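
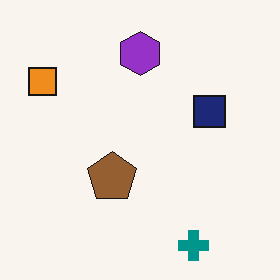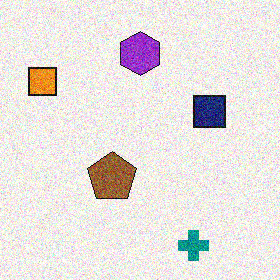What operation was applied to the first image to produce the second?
This is the original image degraded with heavy additive noise.

Random speckle covers the whole image, including the flat background.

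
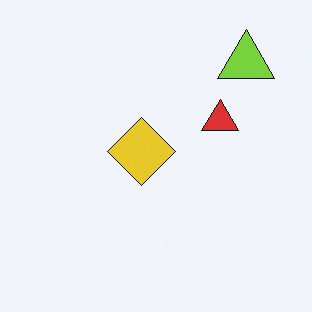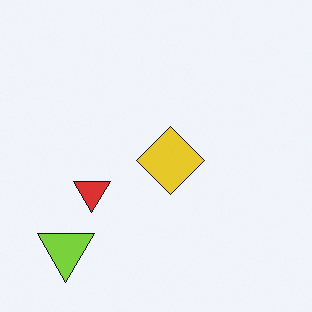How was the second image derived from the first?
The image was rotated 180°.

The lime triangle sits in the top-right of the first image and the bottom-left of the second — consistent with a whole-image 180° rotation.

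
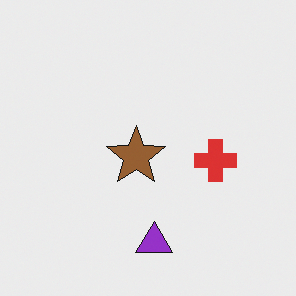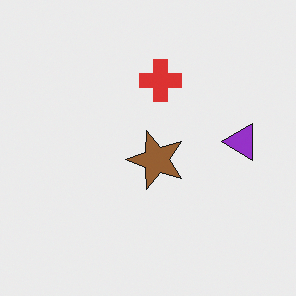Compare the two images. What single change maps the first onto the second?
Rotated 90° counter-clockwise.

The purple triangle sits in the bottom of the first image and the right of the second — consistent with a whole-image 90° counter-clockwise rotation.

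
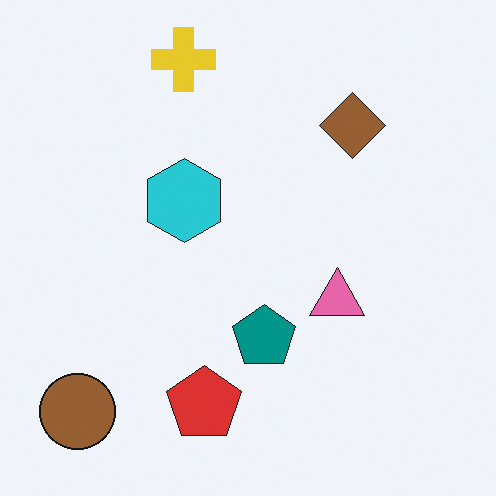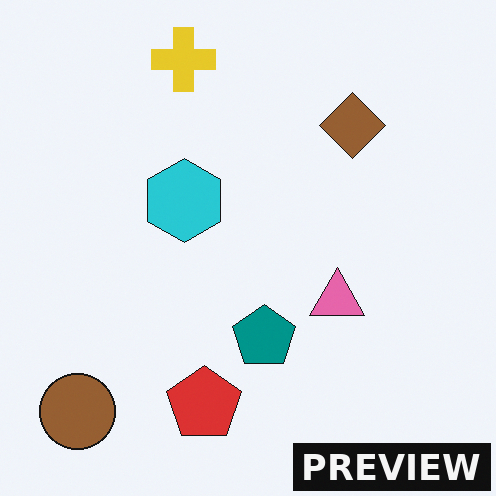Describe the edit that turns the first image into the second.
The image was watermarked with the text "PREVIEW" in the lower-right corner.

A dark label reading "PREVIEW" appears in the lower-right corner.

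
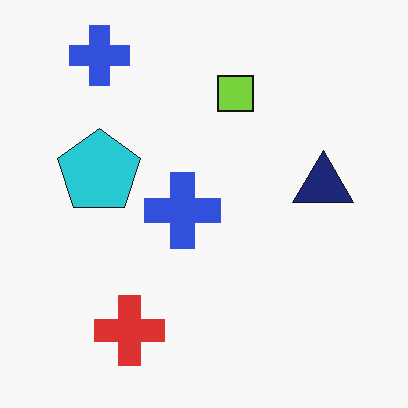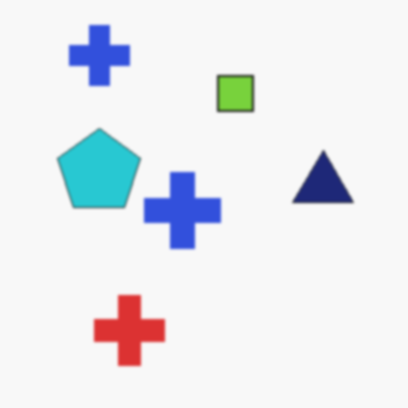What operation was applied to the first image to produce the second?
This is the original image given a subtle gaussian blur.

Shape edges and outlines are uniformly softened across the whole image.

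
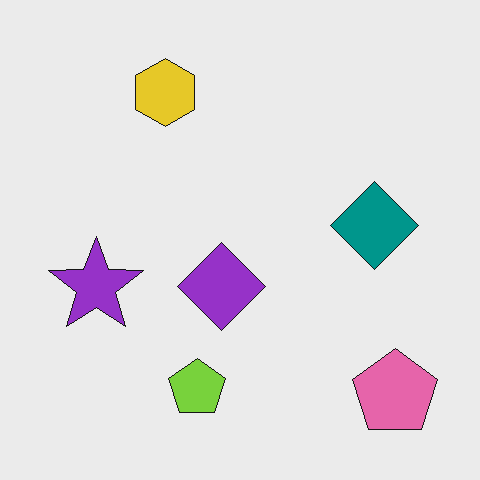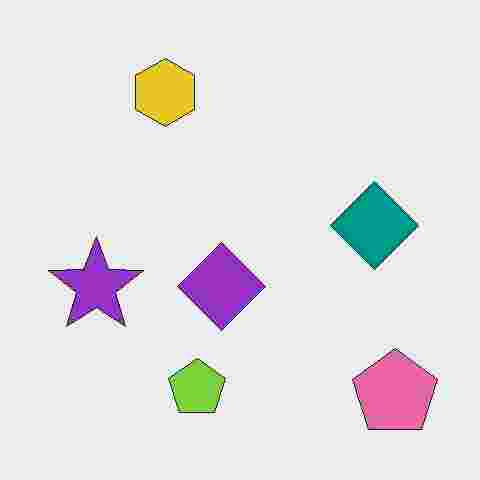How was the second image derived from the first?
The transformation is: heavily JPEG-compressed with obvious blocking artifacts.

Blocky 8×8 compression artifacts appear around shape edges and the flat background shows ringing — characteristic JPEG degradation.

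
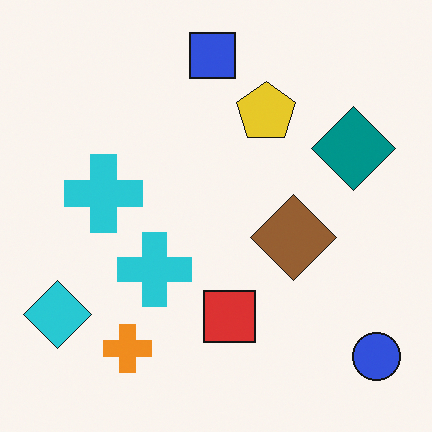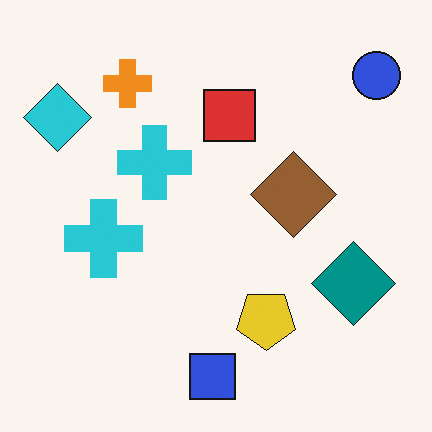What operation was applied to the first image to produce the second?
This is the original image flipped vertically (top ↔ bottom).

The blue square is in the top of the first image and the bottom of the second — shapes on opposite sides of the horizontal midline have swapped in a mirror flip.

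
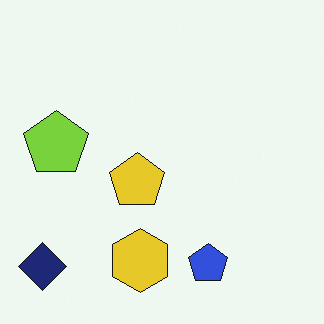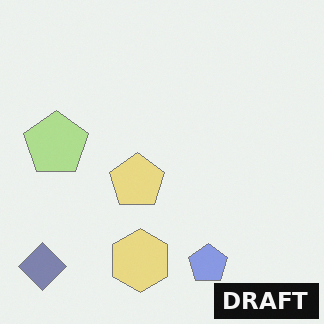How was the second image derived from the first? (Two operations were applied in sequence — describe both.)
It was given much lower contrast, then watermarked with the text "DRAFT" in the lower-right corner.

Tones are pushed toward mid-grey across the whole image — a global contrast change. A dark label reading "DRAFT" appears in the lower-right corner.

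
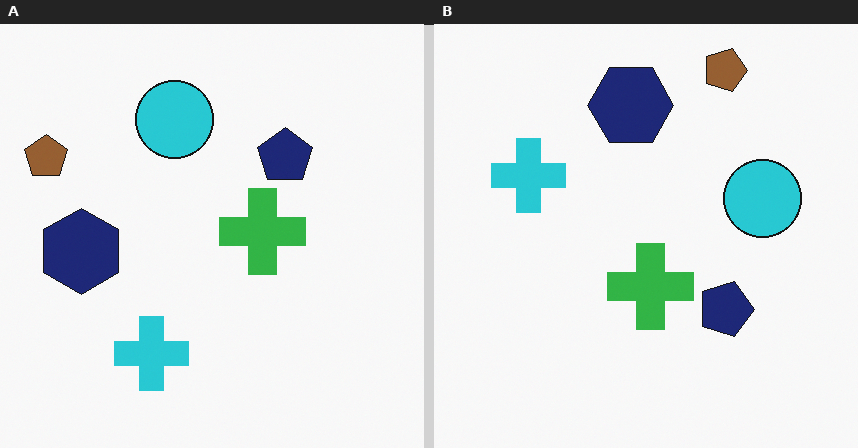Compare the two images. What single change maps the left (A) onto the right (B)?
Rotated 90° clockwise.

The brown pentagon sits in the top-left of the left (A) image and the top-right of the right (B) — consistent with a whole-image 90° clockwise rotation.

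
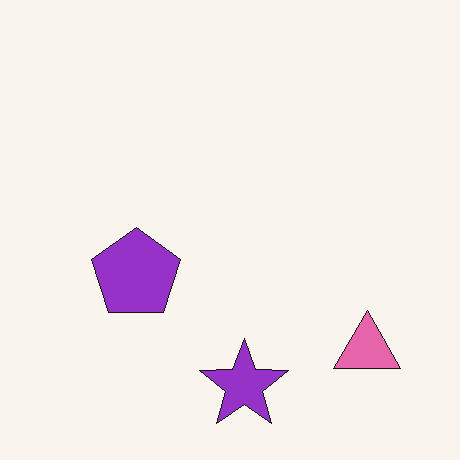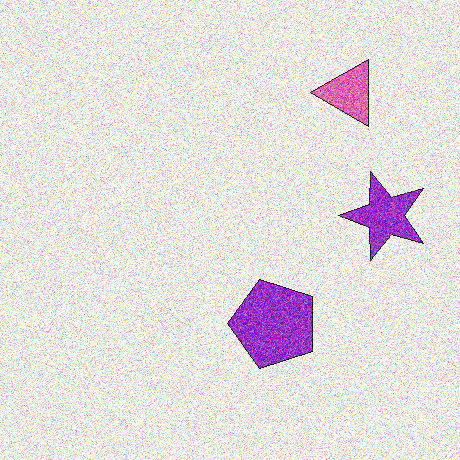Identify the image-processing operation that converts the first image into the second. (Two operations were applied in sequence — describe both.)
The image was rotated 90° counter-clockwise, then degraded with a thick layer of grain.

The pink triangle sits in the bottom-right of the first image and the top-right of the second — consistent with a whole-image 90° counter-clockwise rotation. Random speckle covers the whole image, including the flat background.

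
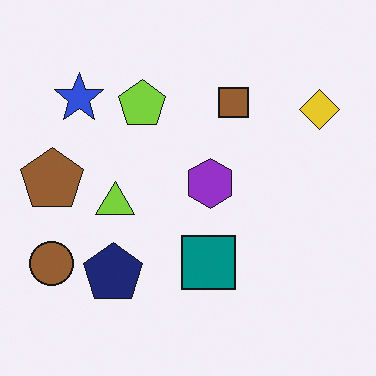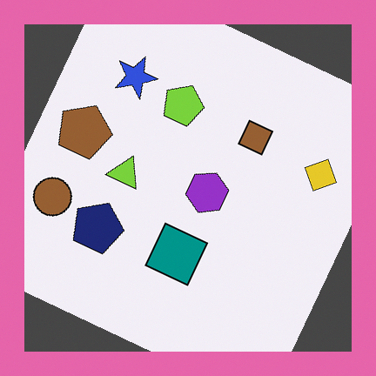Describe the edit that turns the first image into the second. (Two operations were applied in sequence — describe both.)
It was rotated clockwise by a clearly visible amount, then framed with a pink border.

Every shape is tilted by the same angle and the image corners show triangular fill wedges — a whole-image rotation by a non-right angle. A solid pink frame runs around the edge of the second image, with the content slightly shrunk inside it.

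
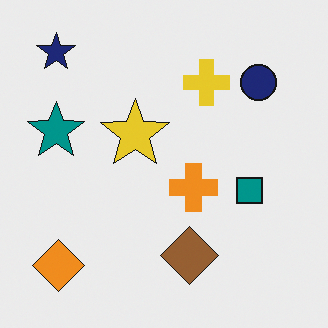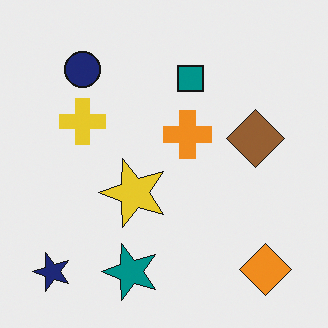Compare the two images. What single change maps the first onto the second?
The second image is the first rotated 90° counter-clockwise.

The navy star sits in the top-left of the first image and the bottom-left of the second — consistent with a whole-image 90° counter-clockwise rotation.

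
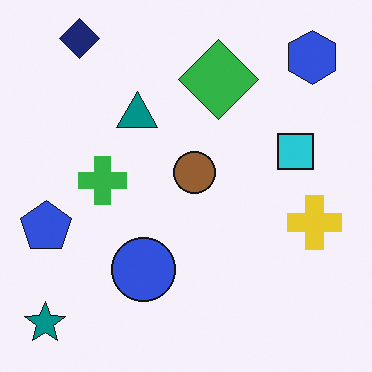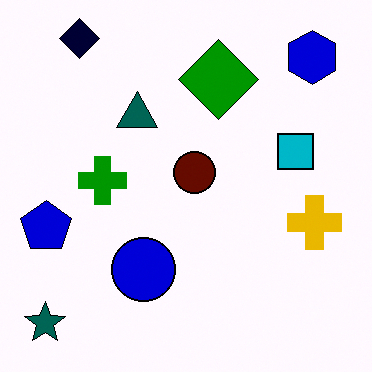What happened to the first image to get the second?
It was given much higher contrast.

Tones are pushed away from mid-grey across the whole image — a global contrast change.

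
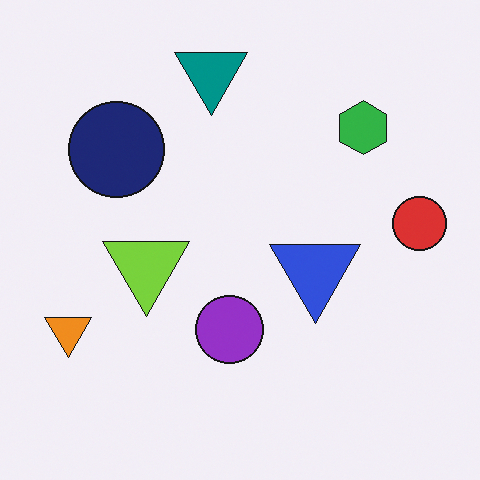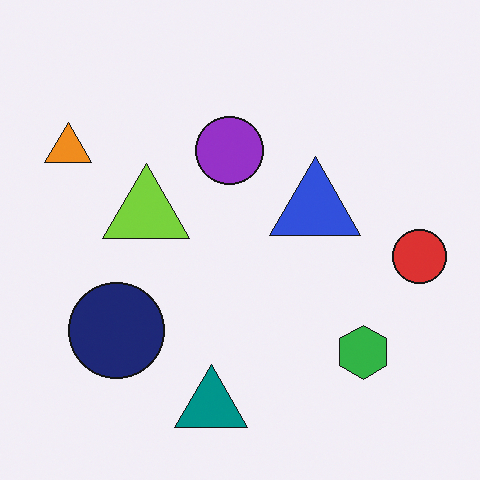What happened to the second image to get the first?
The image was flipped vertically (top ↔ bottom).

The teal triangle is in the bottom of the second image and the top of the first — shapes on opposite sides of the horizontal midline have swapped in a mirror flip.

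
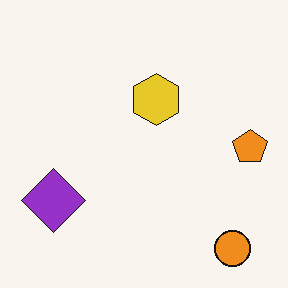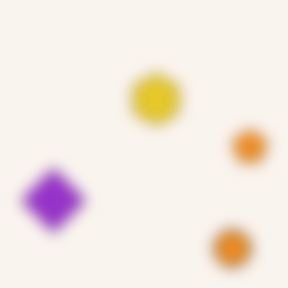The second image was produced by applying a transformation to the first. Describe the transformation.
The second image is the first heavily blurred.

Shape edges and outlines are uniformly softened across the whole image.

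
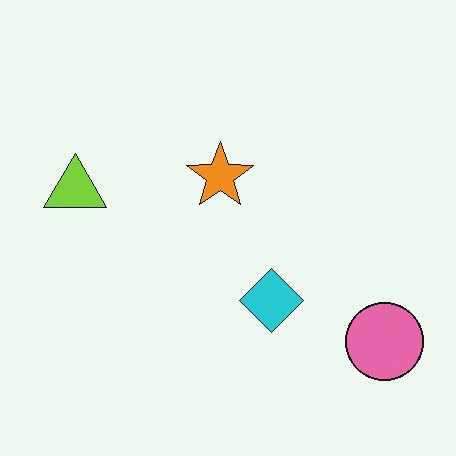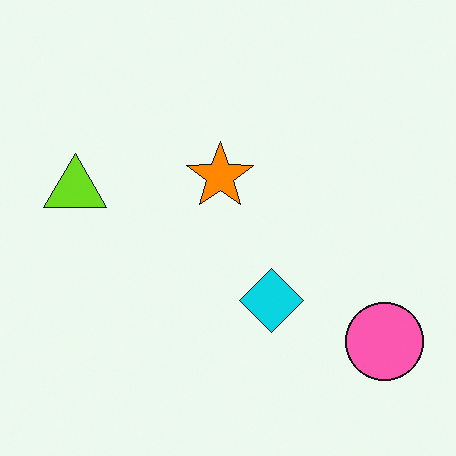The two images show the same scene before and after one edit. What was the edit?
This is the original image slightly oversaturated.

All colors are more vivid — a global saturation change.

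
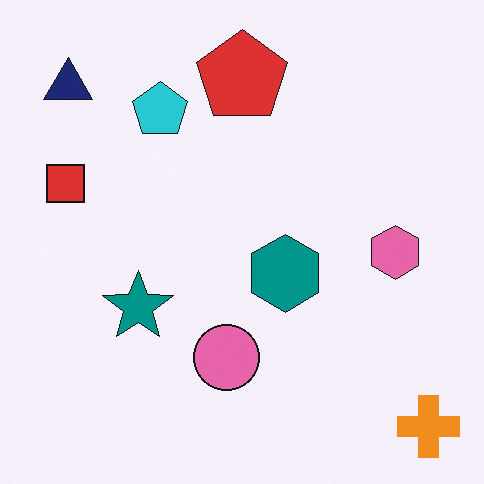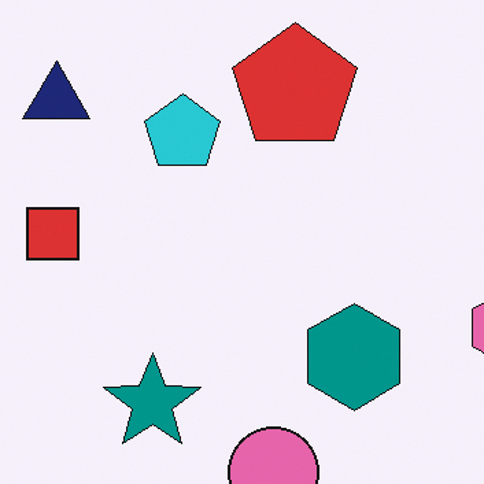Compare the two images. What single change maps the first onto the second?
The second image is the first cropped to a modestly smaller region and rescaled.

The visible shapes are larger and the field of view is narrower; shapes near the original edges may be partly or wholly outside the frame — a crop-and-rescale.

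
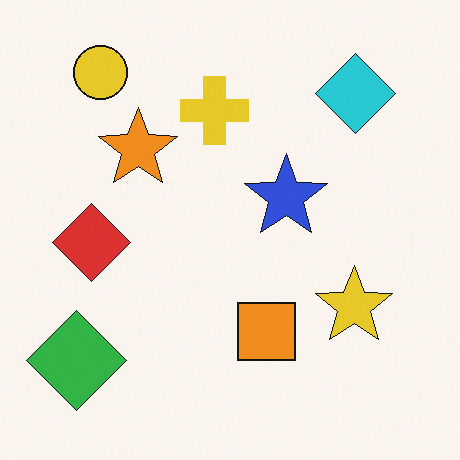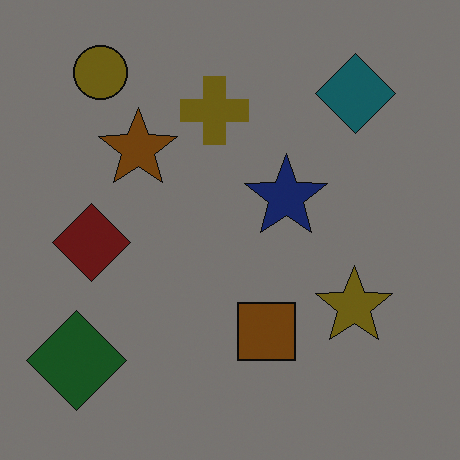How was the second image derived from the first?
The image was noticeably darkened.

Every pixel — background and shapes alike — is uniformly darkened.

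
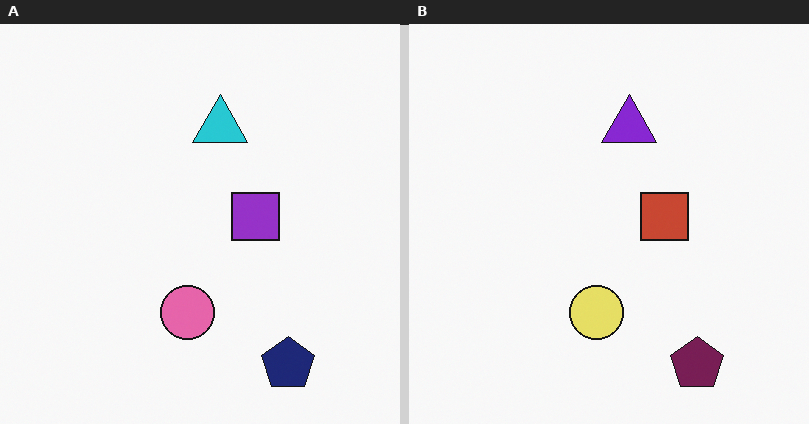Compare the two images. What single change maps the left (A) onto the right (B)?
It was hue-shifted noticeably.

Every shape's color has rotated by the same amount around the hue wheel — a uniform hue shift.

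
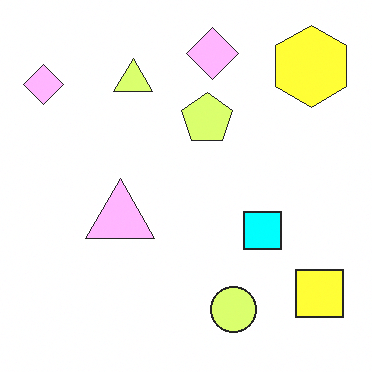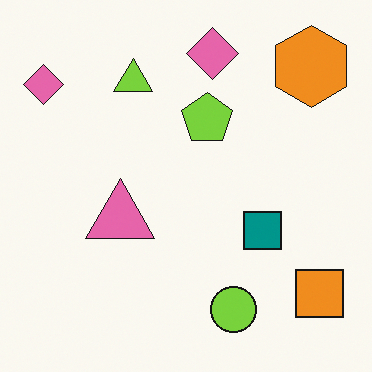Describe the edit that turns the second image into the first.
This is the original image substantially brightened.

Every pixel — background and shapes alike — is uniformly brightened.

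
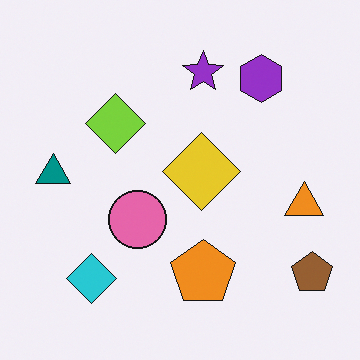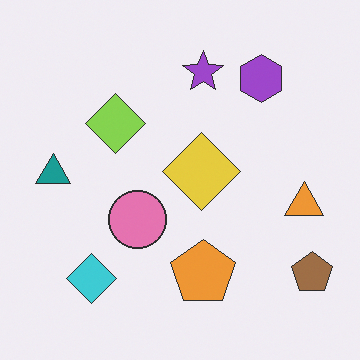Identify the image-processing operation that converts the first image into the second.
The image was given slightly reduced contrast.

Tones are pushed toward mid-grey across the whole image — a global contrast change.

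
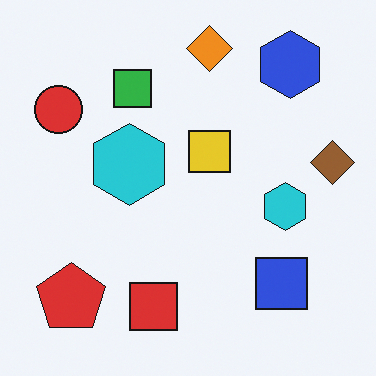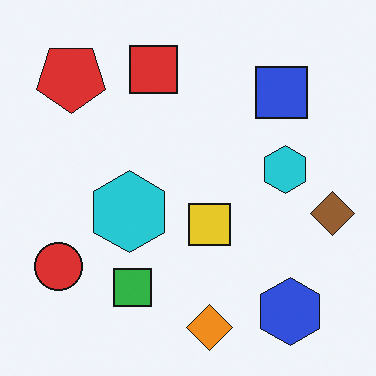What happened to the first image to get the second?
It was flipped vertically (top ↔ bottom).

The orange diamond is in the top of the first image and the bottom of the second — shapes on opposite sides of the horizontal midline have swapped in a mirror flip.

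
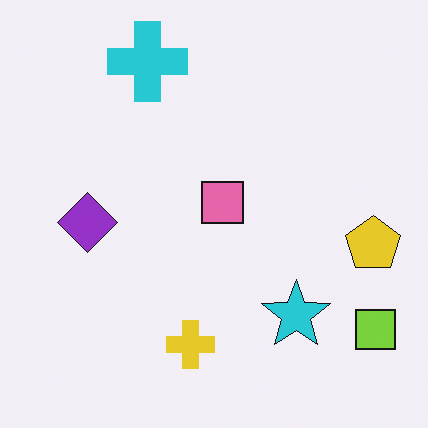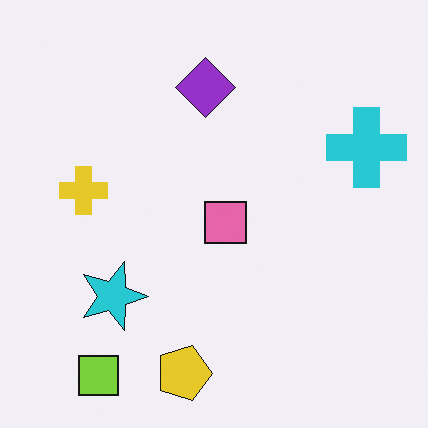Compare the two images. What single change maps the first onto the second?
The transformation is: rotated 90° clockwise.

The lime square sits in the bottom-right of the first image and the bottom-left of the second — consistent with a whole-image 90° clockwise rotation.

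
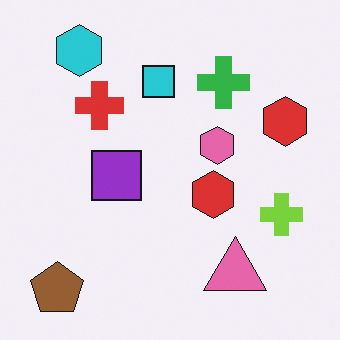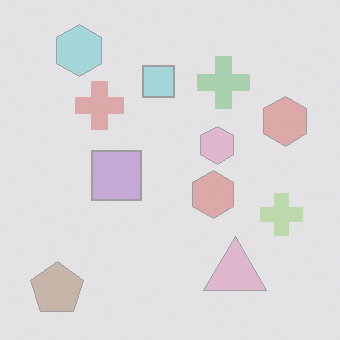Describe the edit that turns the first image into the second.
Washed out (contrast reduced).

Tones are pushed toward mid-grey across the whole image — a global contrast change.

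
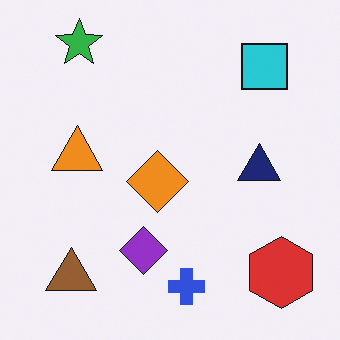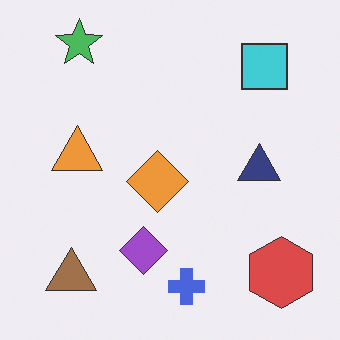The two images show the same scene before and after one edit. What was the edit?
This is the original image given slightly reduced contrast.

Tones are pushed toward mid-grey across the whole image — a global contrast change.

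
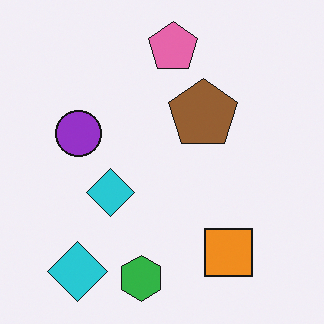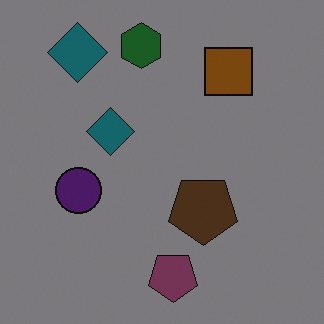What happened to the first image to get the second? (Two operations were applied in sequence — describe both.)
The transformation is: darkened a lot, then flipped vertically (top ↔ bottom).

Every pixel — background and shapes alike — is uniformly darkened. The green hexagon is in the bottom of the first image and the top of the second — shapes on opposite sides of the horizontal midline have swapped in a mirror flip.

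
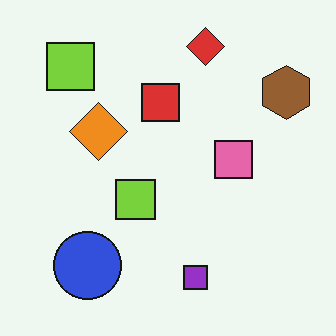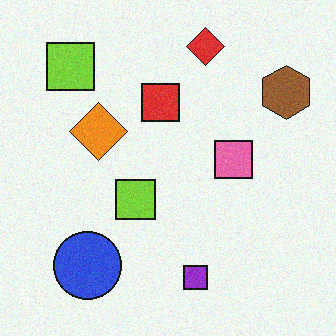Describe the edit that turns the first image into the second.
The second image is the first degraded with subtle gaussian noise.

Random speckle covers the whole image, including the flat background.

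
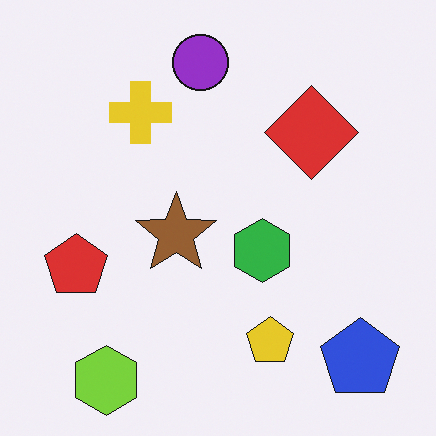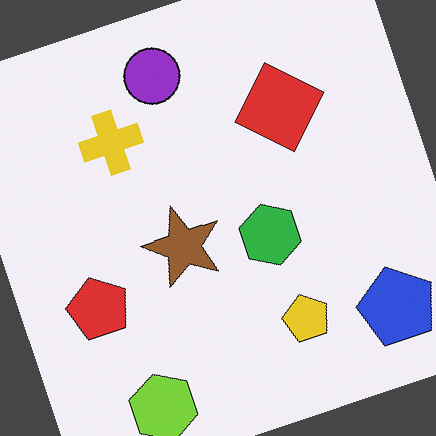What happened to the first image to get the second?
It was rotated counter-clockwise by a clearly visible amount.

Every shape is tilted by the same angle and the image corners show triangular fill wedges — a whole-image rotation by a non-right angle.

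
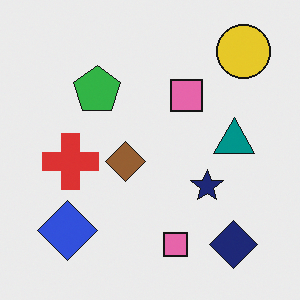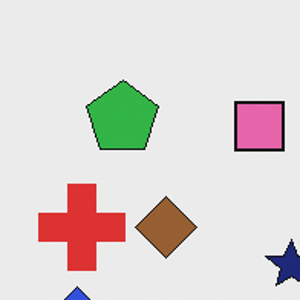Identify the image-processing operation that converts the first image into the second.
The second image is the first cropped slightly and scaled back up.

The visible shapes are larger and the field of view is narrower; shapes near the original edges may be partly or wholly outside the frame — a crop-and-rescale.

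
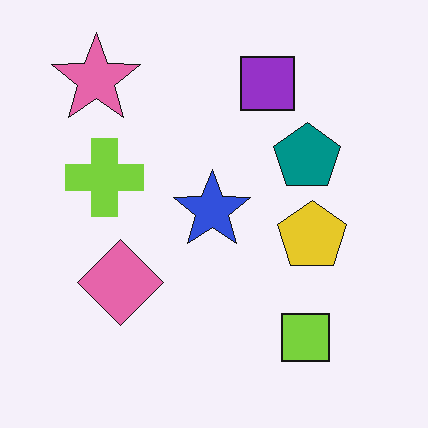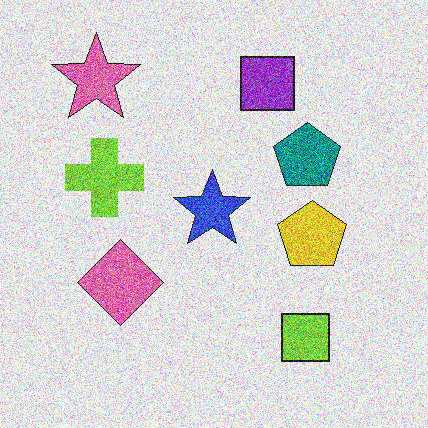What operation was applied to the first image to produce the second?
The image was degraded with heavy additive noise.

Random speckle covers the whole image, including the flat background.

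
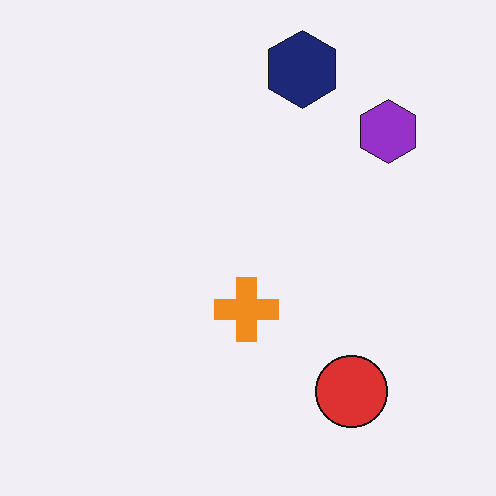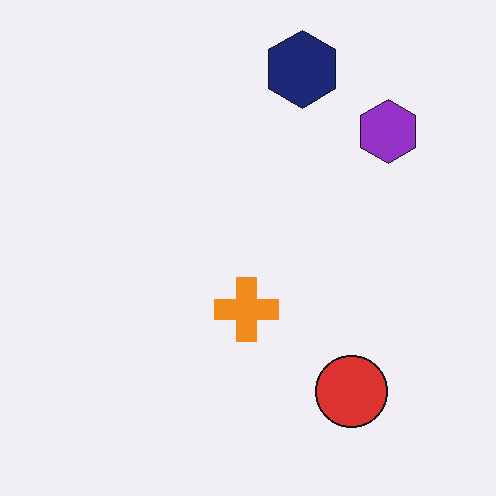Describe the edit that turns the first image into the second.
The image was JPEG-compressed with visible artifacts.

Blocky 8×8 compression artifacts appear around shape edges and the flat background shows ringing — characteristic JPEG degradation.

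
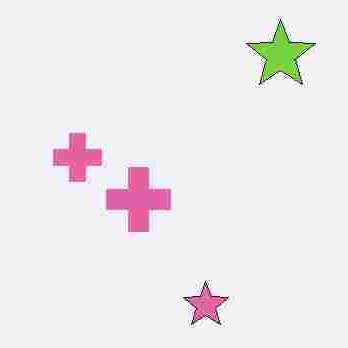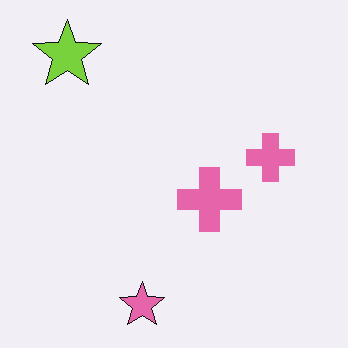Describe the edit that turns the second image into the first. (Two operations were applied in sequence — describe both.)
The image was degraded with heavy JPEG compression, then flipped horizontally (left ↔ right).

Blocky 8×8 compression artifacts appear around shape edges and the flat background shows ringing — characteristic JPEG degradation. The lime star is in the top-left of the second image and the top-right of the first — shapes on opposite sides of the vertical midline have swapped in a mirror flip.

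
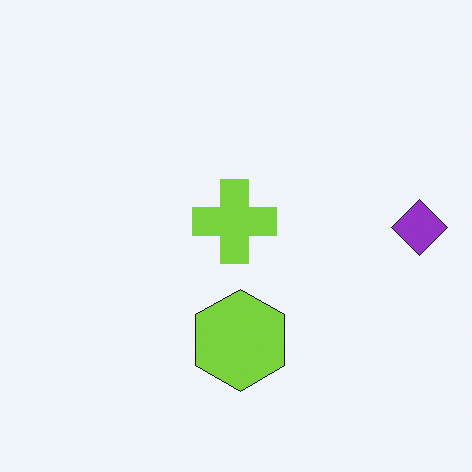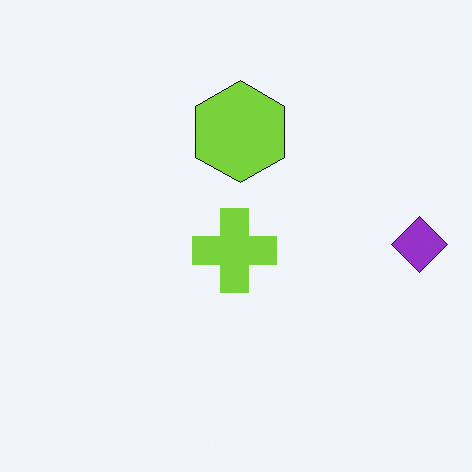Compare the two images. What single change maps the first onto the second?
This is the original image flipped vertically (top ↔ bottom).

The lime hexagon is in the bottom of the first image and the top of the second — shapes on opposite sides of the horizontal midline have swapped in a mirror flip.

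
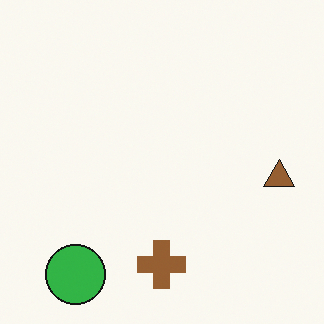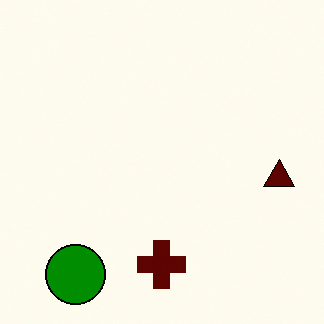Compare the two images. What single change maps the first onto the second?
Given much higher contrast.

Tones are pushed away from mid-grey across the whole image — a global contrast change.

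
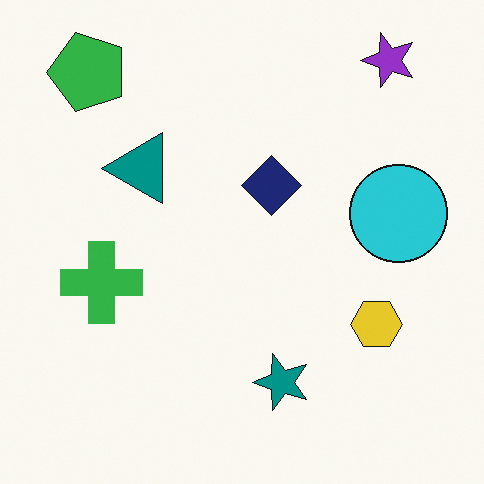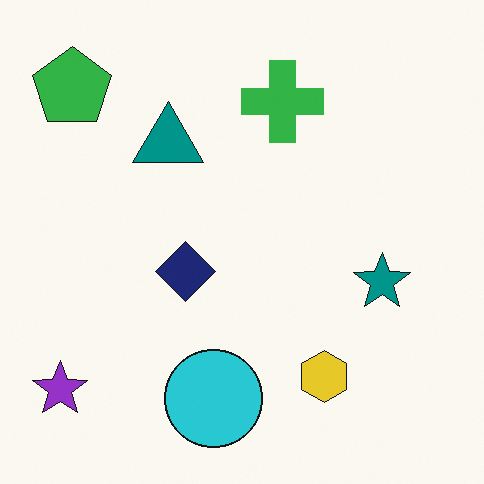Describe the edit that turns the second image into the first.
The first image is the second transposed (reflected across the top-left ↔ bottom-right diagonal).

Shapes have swapped their row and column positions — what was in the top-right is now in the bottom-left — a diagonal reflection.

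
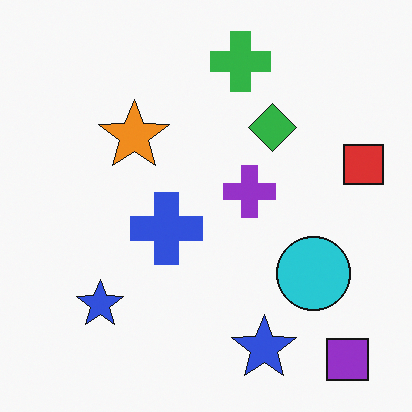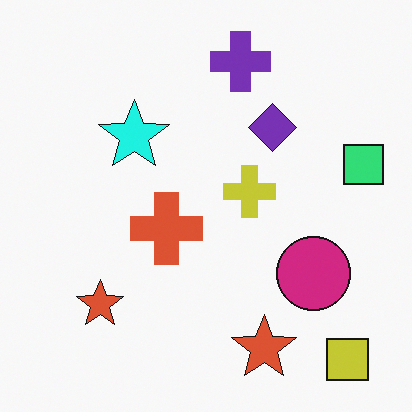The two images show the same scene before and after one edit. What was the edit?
The image was hue-shifted by a moderate amount.

Every shape's color has rotated by the same amount around the hue wheel — a uniform hue shift.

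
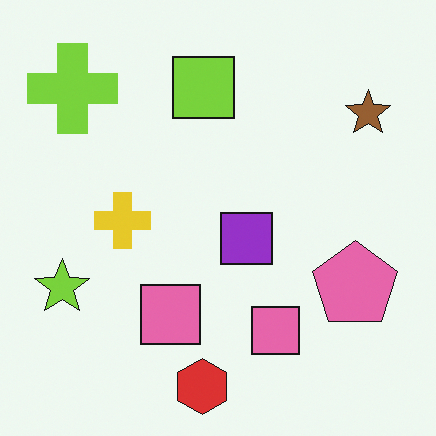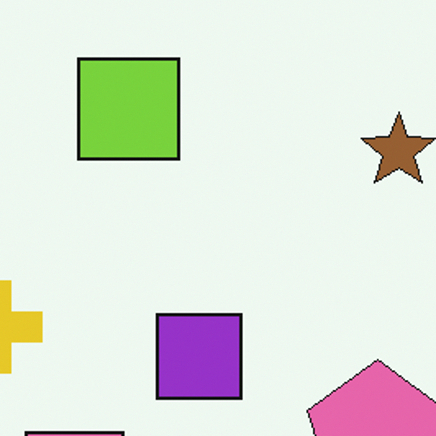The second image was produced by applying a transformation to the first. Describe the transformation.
Cropped to a noticeably smaller region and rescaled.

The visible shapes are larger and the field of view is narrower; shapes near the original edges may be partly or wholly outside the frame — a crop-and-rescale.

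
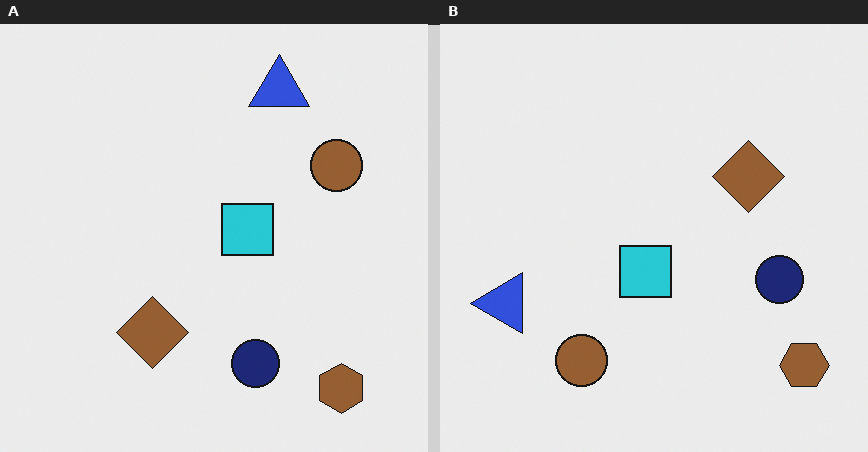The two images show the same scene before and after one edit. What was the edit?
The image was transposed (reflected across the top-left ↔ bottom-right diagonal).

Shapes have swapped their row and column positions — what was in the top-right is now in the bottom-left — a diagonal reflection.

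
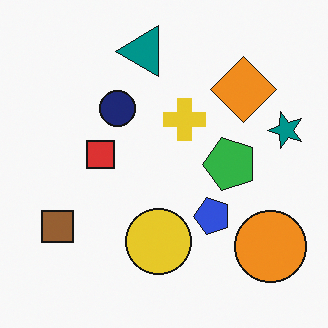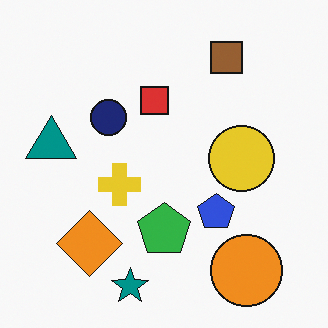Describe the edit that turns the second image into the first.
This is the original image transposed (reflected across the top-left ↔ bottom-right diagonal).

Shapes have swapped their row and column positions — what was in the top-right is now in the bottom-left — a diagonal reflection.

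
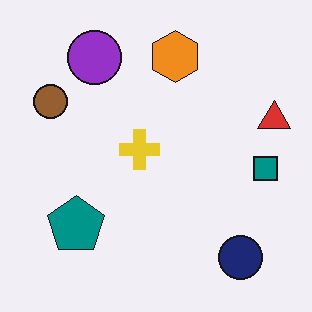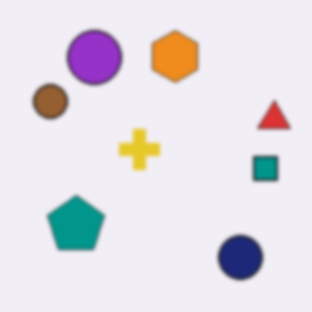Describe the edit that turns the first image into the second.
This is the original image slightly softened.

Shape edges and outlines are uniformly softened across the whole image.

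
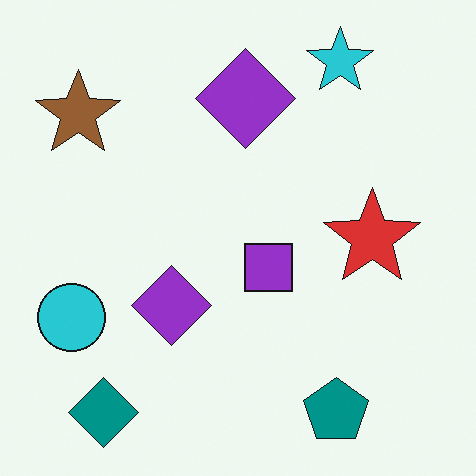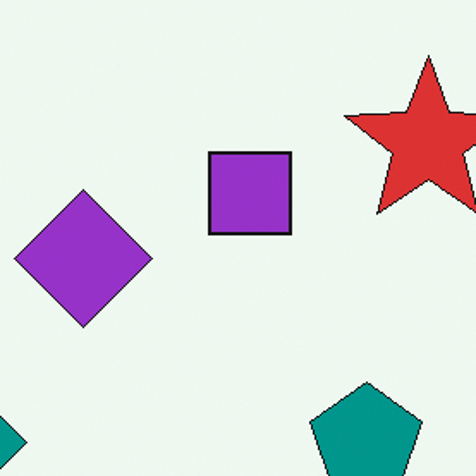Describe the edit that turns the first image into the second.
This is the original image cropped to a noticeably smaller region and rescaled.

The visible shapes are larger and the field of view is narrower; shapes near the original edges may be partly or wholly outside the frame — a crop-and-rescale.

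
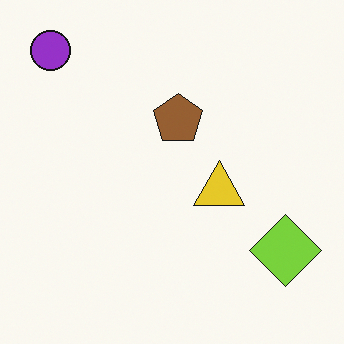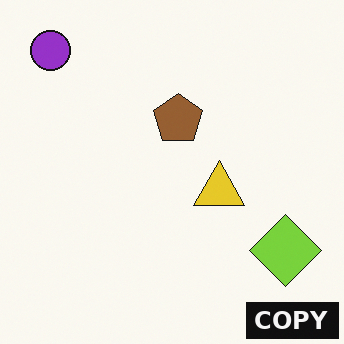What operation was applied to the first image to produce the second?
This is the original image watermarked with the text "COPY" in the lower-right corner.

A dark label reading "COPY" appears in the lower-right corner.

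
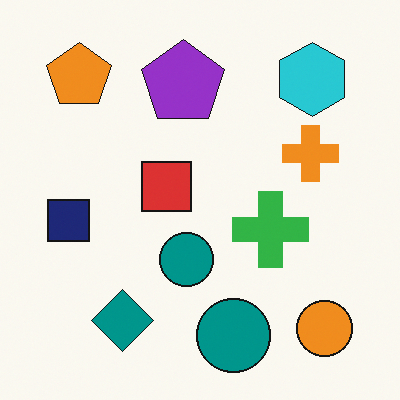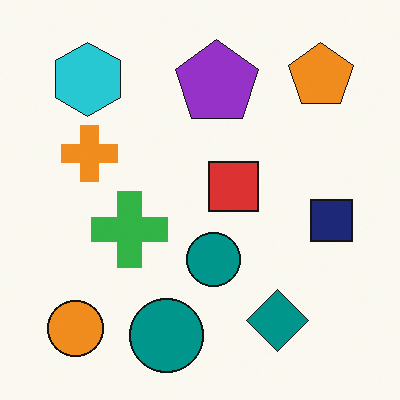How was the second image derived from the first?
It was flipped horizontally (left ↔ right).

The navy square is in the left of the first image and the right of the second — shapes on opposite sides of the vertical midline have swapped in a mirror flip.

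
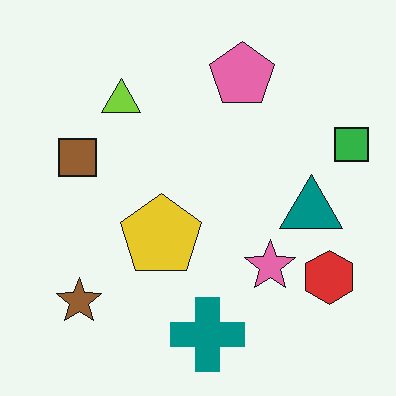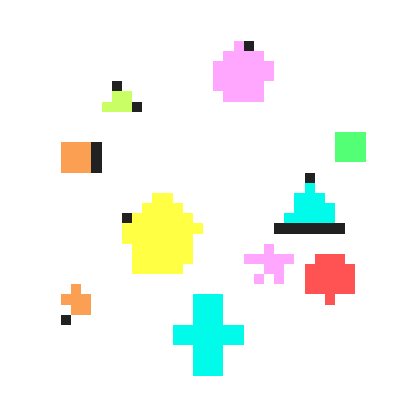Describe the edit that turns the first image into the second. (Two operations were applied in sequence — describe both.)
The image was noticeably brightened, then coarsely pixelated.

Every pixel — background and shapes alike — is uniformly brightened. Shapes are reduced to large square blocks; fine edges and outlines are lost — a downscale-then-upscale (mosaic) effect.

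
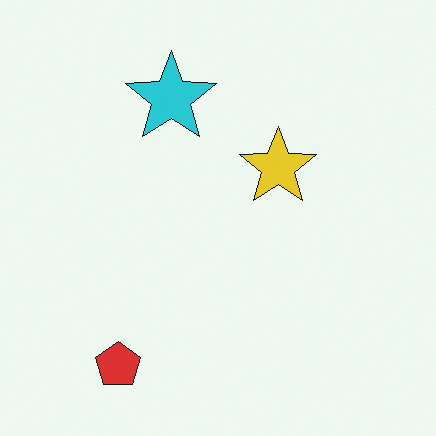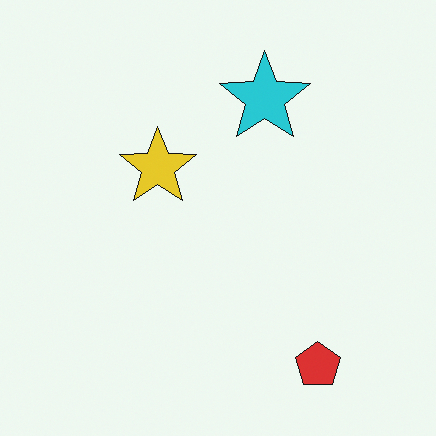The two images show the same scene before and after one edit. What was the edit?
The transformation is: flipped horizontally (left ↔ right).

The red pentagon is in the bottom-left of the first image and the bottom-right of the second — shapes on opposite sides of the vertical midline have swapped in a mirror flip.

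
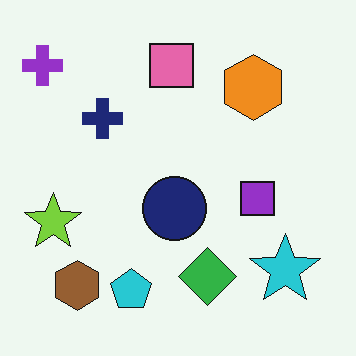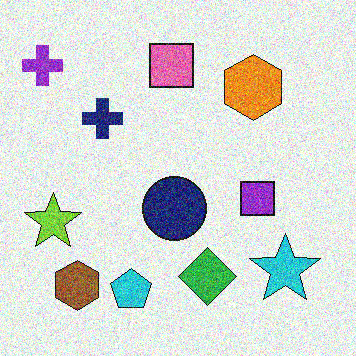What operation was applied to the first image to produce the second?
This is the original image degraded with heavy additive noise.

Random speckle covers the whole image, including the flat background.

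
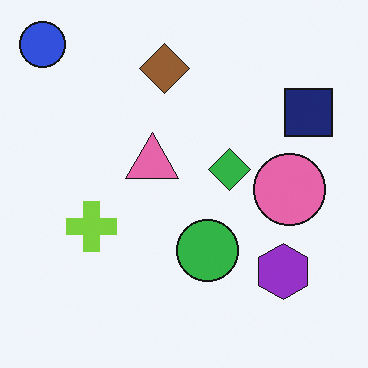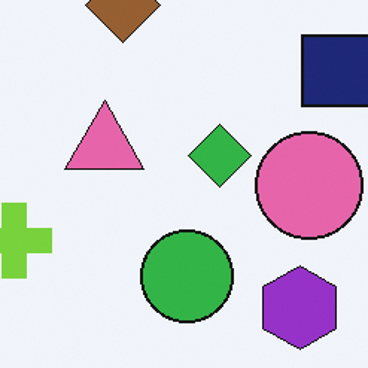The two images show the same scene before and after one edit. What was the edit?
The second image is the first cropped to a modestly smaller region and rescaled.

The visible shapes are larger and the field of view is narrower; shapes near the original edges may be partly or wholly outside the frame — a crop-and-rescale.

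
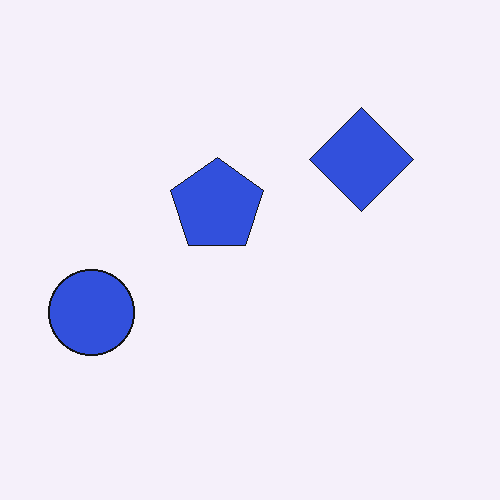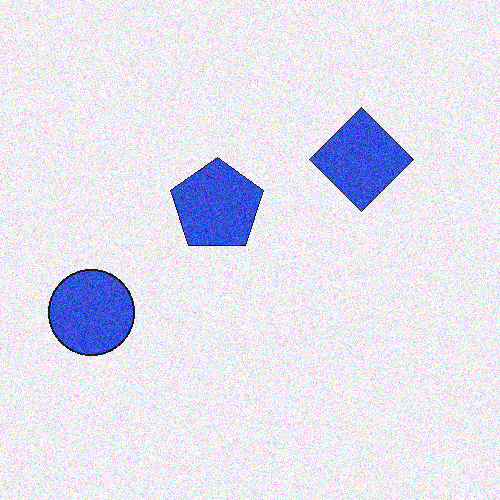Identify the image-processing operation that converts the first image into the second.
The transformation is: degraded with moderate additive noise.

Random speckle covers the whole image, including the flat background.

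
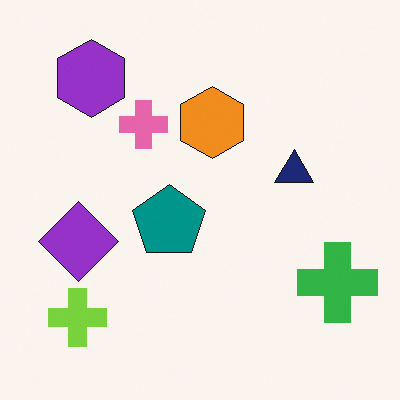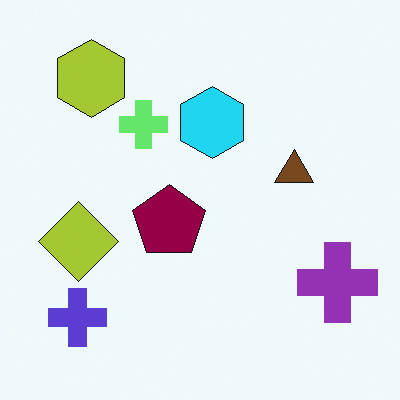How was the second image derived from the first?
The transformation is: hue-shifted by a large amount.

Every shape's color has rotated by the same amount around the hue wheel — a uniform hue shift.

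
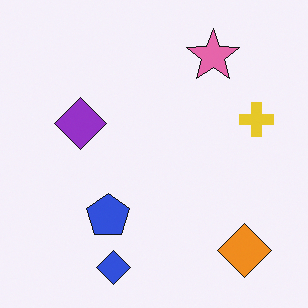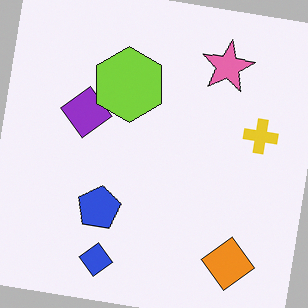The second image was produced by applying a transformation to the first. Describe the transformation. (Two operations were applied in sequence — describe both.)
Rotated clockwise by a small amount, then overlaid with an additional lime hexagon.

Every shape is tilted by the same angle and the image corners show triangular fill wedges — a whole-image rotation by a non-right angle. A lime hexagon appears in the second image that is absent from the first.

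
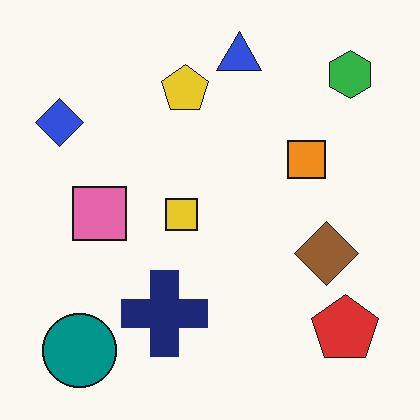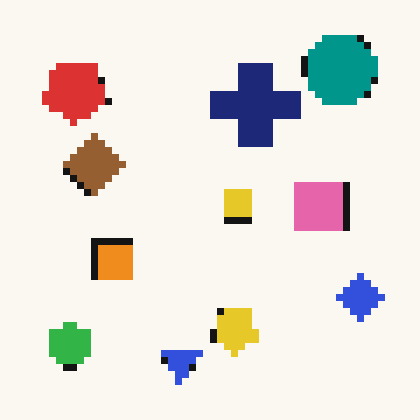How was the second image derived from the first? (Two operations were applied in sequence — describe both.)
This is the original image rotated 180°, then moderately pixelated.

The green hexagon sits in the top-right of the first image and the bottom-left of the second — consistent with a whole-image 180° rotation. Shapes are reduced to large square blocks; fine edges and outlines are lost — a downscale-then-upscale (mosaic) effect.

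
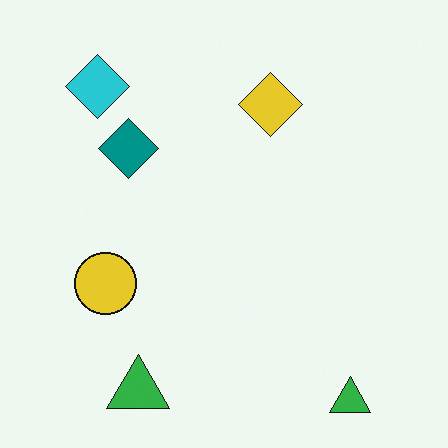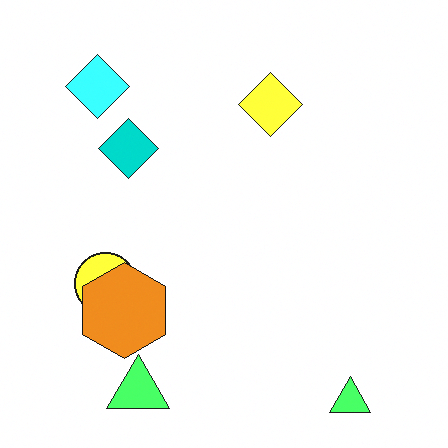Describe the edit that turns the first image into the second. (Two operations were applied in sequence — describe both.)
The second image is the first noticeably brightened, then overlaid with an additional orange hexagon.

Every pixel — background and shapes alike — is uniformly brightened. An orange hexagon appears in the second image that is absent from the first.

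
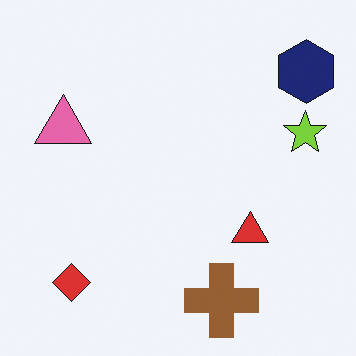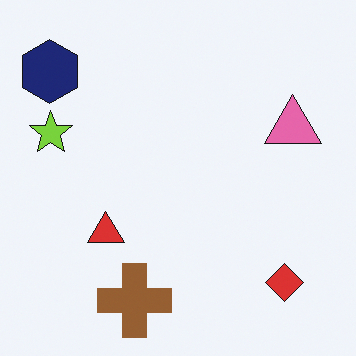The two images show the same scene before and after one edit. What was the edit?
The second image is the first flipped horizontally (left ↔ right).

The navy hexagon is in the top-right of the first image and the top-left of the second — shapes on opposite sides of the vertical midline have swapped in a mirror flip.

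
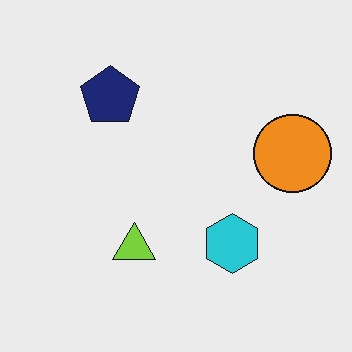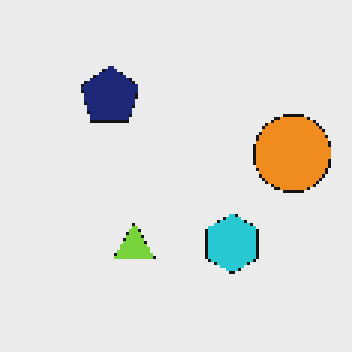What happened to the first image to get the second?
The transformation is: mildly pixelated.

Shapes are reduced to large square blocks; fine edges and outlines are lost — a downscale-then-upscale (mosaic) effect.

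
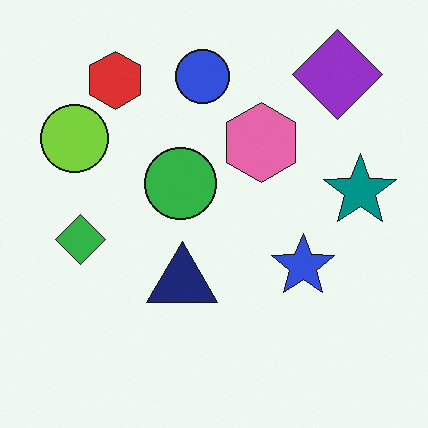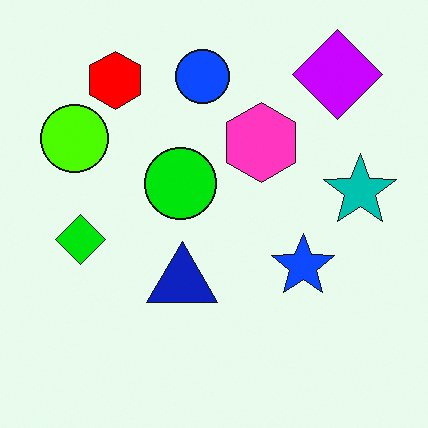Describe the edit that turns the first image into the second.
Heavily oversaturated.

All colors are more vivid — a global saturation change.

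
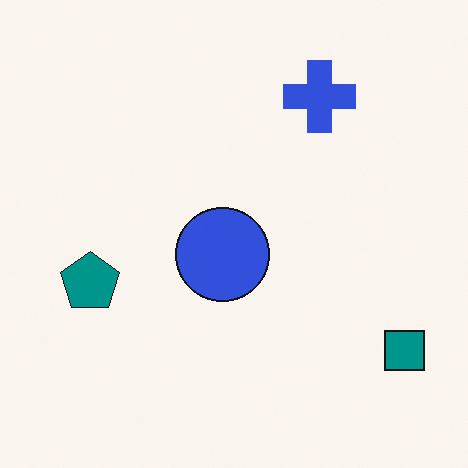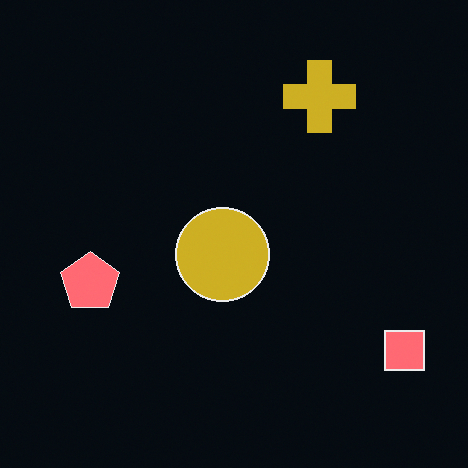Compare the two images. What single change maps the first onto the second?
This is the original image color-inverted (negative).

The light background has become dark and every shape's color is its complement — a photographic negative.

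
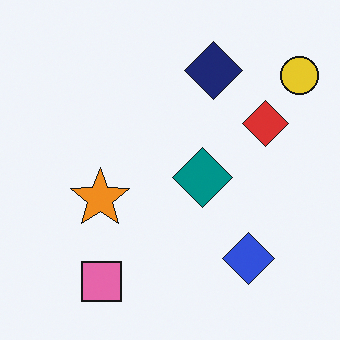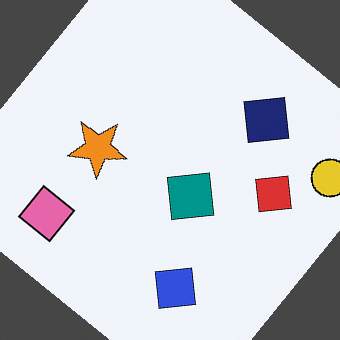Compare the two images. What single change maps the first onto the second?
The image was rotated clockwise by a large amount — several tens of degrees.

Every shape is tilted by the same angle and the image corners show triangular fill wedges — a whole-image rotation by a non-right angle.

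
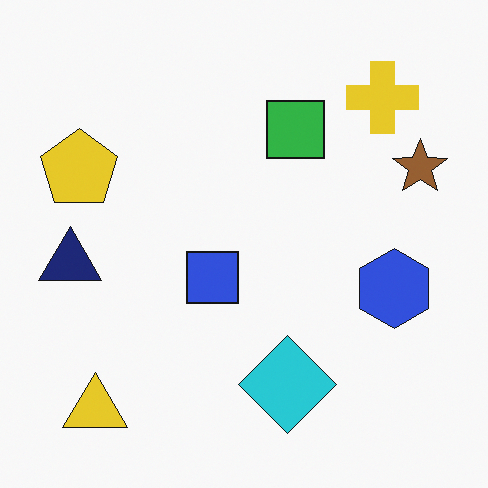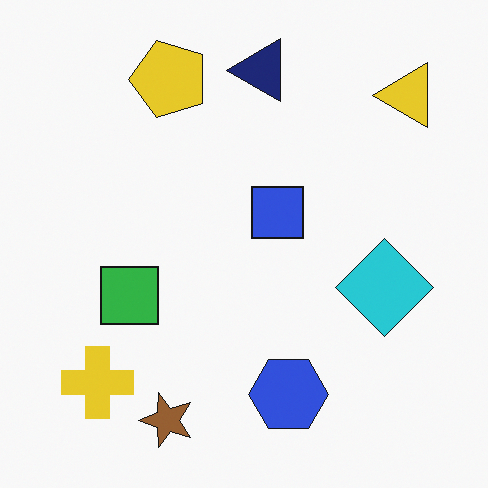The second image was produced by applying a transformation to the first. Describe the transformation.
It was transposed (reflected across the top-left ↔ bottom-right diagonal).

Shapes have swapped their row and column positions — what was in the top-right is now in the bottom-left — a diagonal reflection.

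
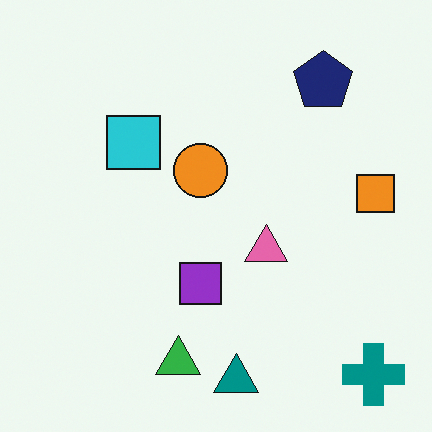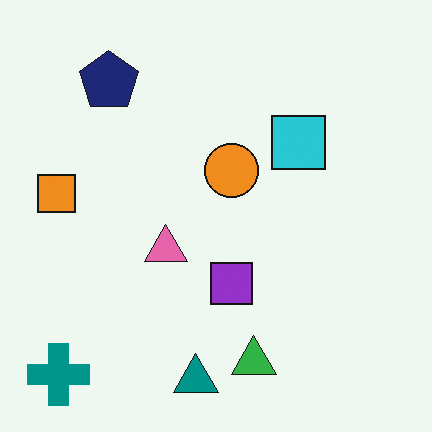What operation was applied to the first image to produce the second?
The transformation is: flipped horizontally (left ↔ right).

The orange square is in the right of the first image and the left of the second — shapes on opposite sides of the vertical midline have swapped in a mirror flip.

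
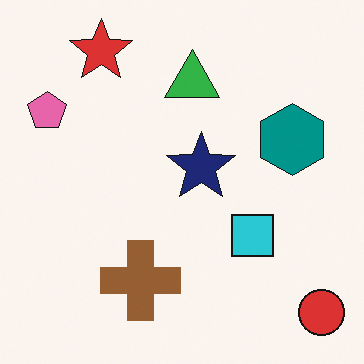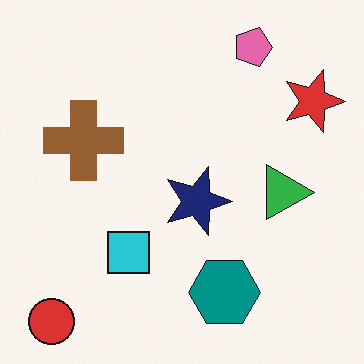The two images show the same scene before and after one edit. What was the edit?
It was rotated 90° clockwise.

The red circle sits in the bottom-right of the first image and the bottom-left of the second — consistent with a whole-image 90° clockwise rotation.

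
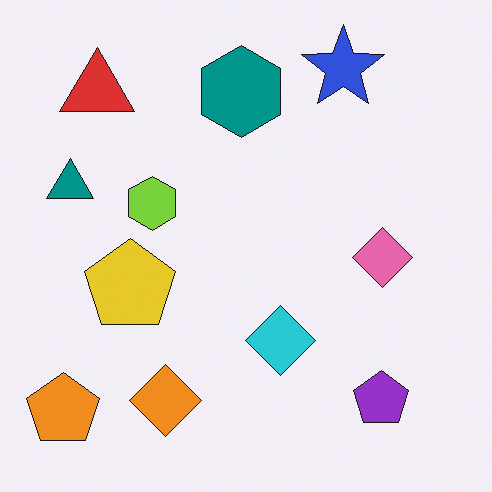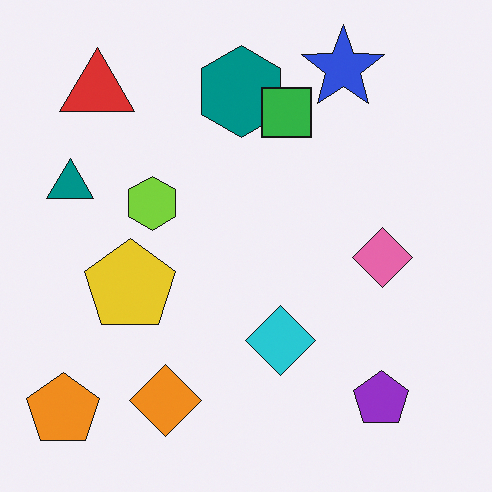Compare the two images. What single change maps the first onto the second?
Overlaid with an additional green square.

A green square appears in the second image that is absent from the first.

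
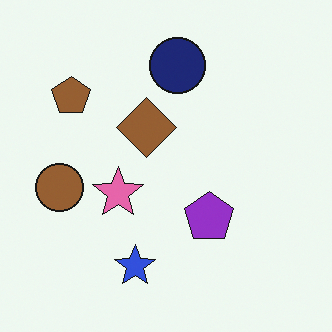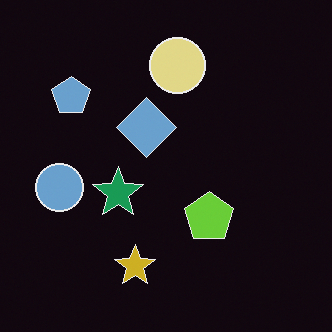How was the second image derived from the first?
The image was color-inverted (negative).

The light background has become dark and every shape's color is its complement — a photographic negative.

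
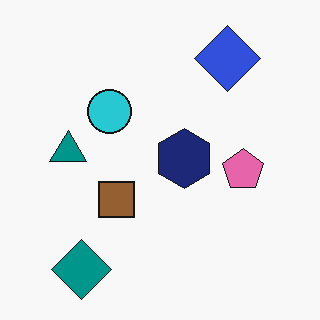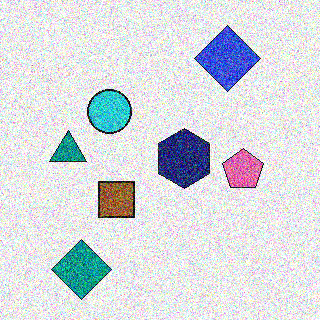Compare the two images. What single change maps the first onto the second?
It was degraded with strong gaussian noise.

Random speckle covers the whole image, including the flat background.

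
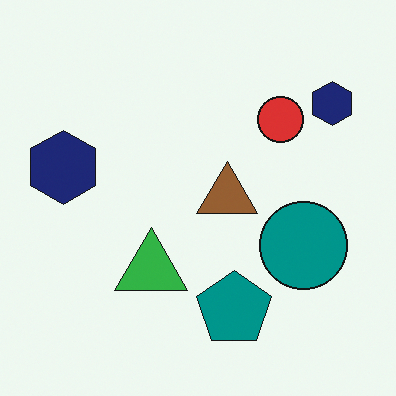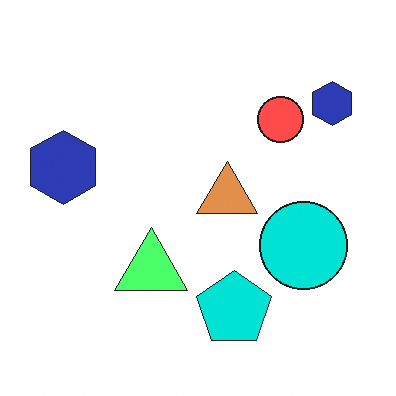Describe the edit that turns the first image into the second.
The second image is the first noticeably brightened.

Every pixel — background and shapes alike — is uniformly brightened.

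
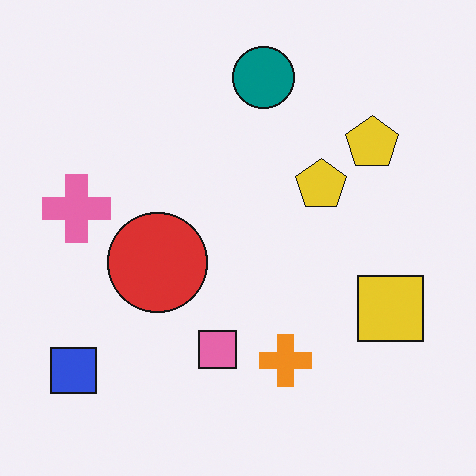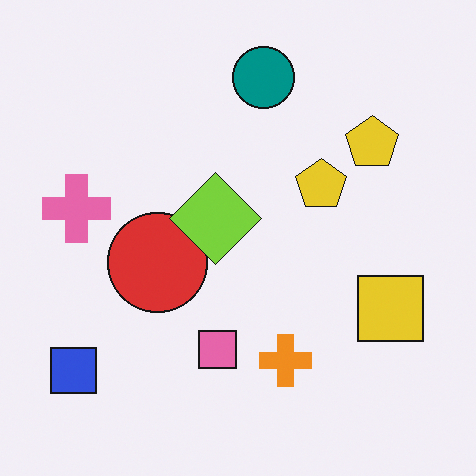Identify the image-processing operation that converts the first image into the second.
The image was overlaid with an additional lime diamond.

A lime diamond appears in the second image that is absent from the first.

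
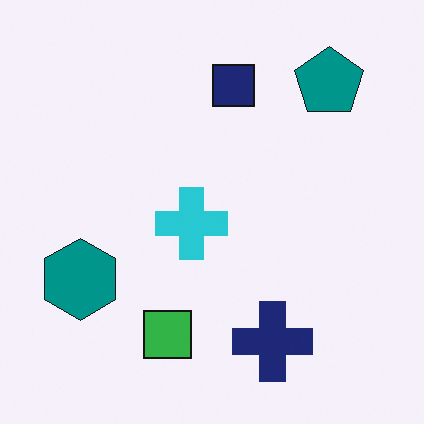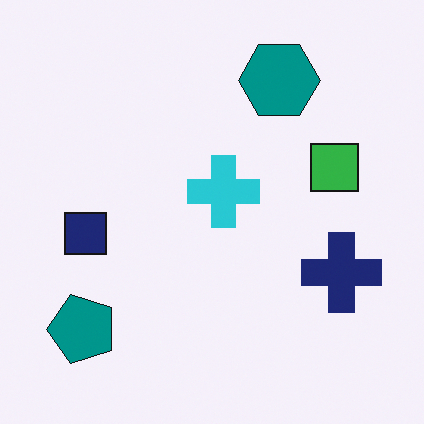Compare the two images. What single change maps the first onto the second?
The image was transposed (reflected across the top-left ↔ bottom-right diagonal).

Shapes have swapped their row and column positions — what was in the top-right is now in the bottom-left — a diagonal reflection.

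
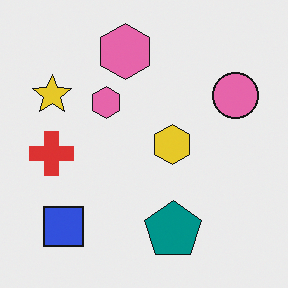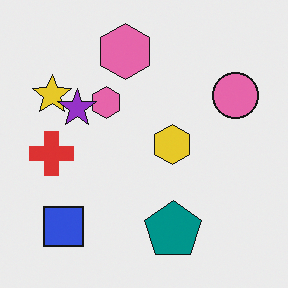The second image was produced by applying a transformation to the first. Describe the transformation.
This is the original image overlaid with an additional purple star.

A purple star appears in the second image that is absent from the first.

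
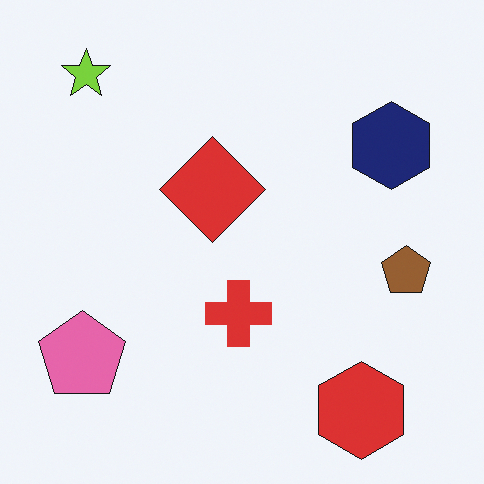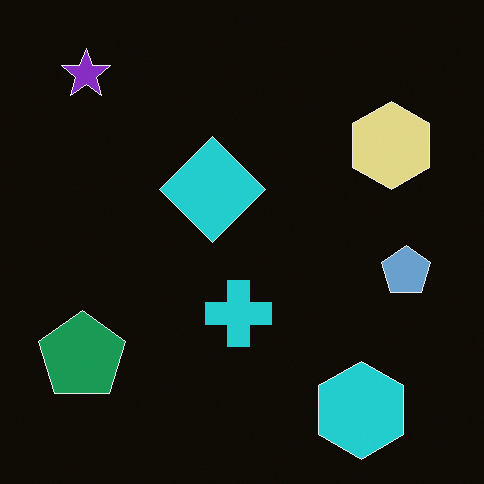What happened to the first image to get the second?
Color-inverted (negative).

The light background has become dark and every shape's color is its complement — a photographic negative.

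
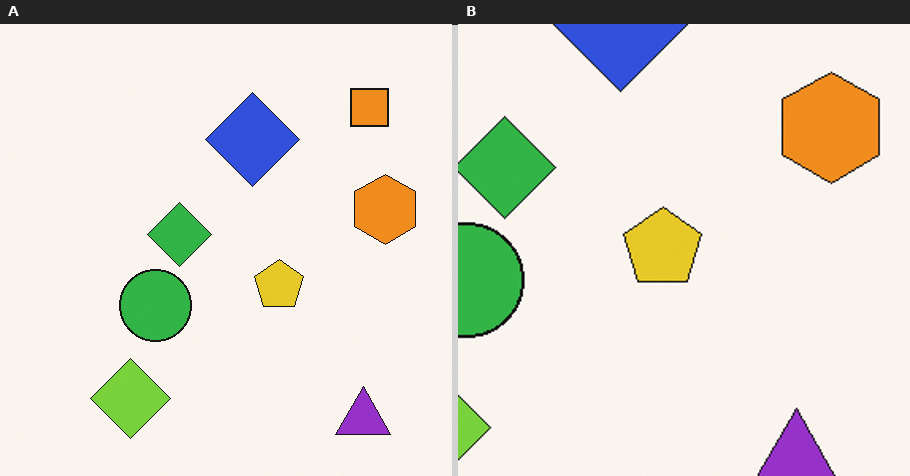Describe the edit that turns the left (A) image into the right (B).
This is the original image cropped slightly and scaled back up.

The visible shapes are larger and the field of view is narrower; shapes near the original edges may be partly or wholly outside the frame — a crop-and-rescale.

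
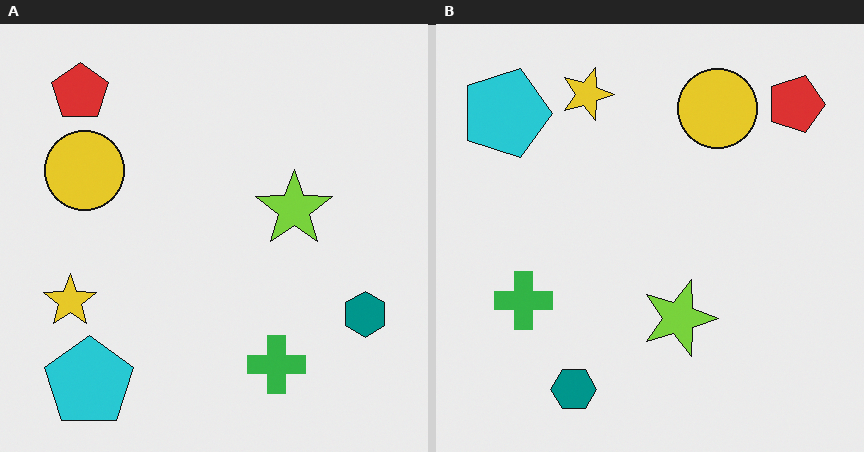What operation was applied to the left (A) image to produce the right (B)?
The transformation is: rotated 90° clockwise.

The red pentagon sits in the top-left of the left (A) image and the top-right of the right (B) — consistent with a whole-image 90° clockwise rotation.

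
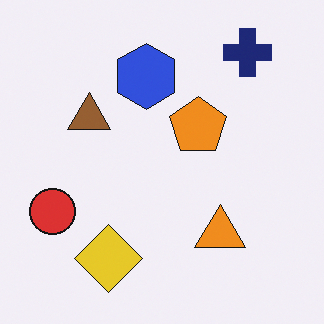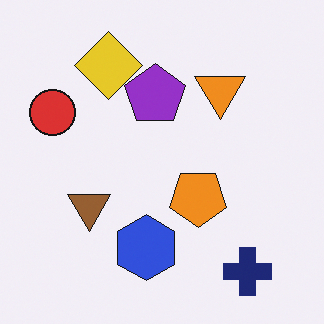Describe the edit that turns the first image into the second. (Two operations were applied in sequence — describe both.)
The image was flipped vertically (top ↔ bottom), then overlaid with an additional purple pentagon.

The navy cross is in the top-right of the first image and the bottom-right of the second — shapes on opposite sides of the horizontal midline have swapped in a mirror flip. A purple pentagon appears in the second image that is absent from the first.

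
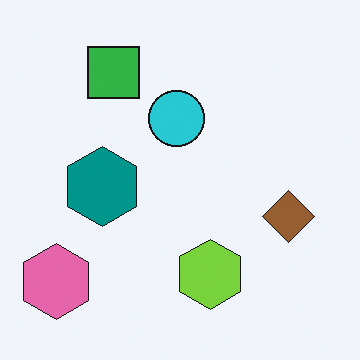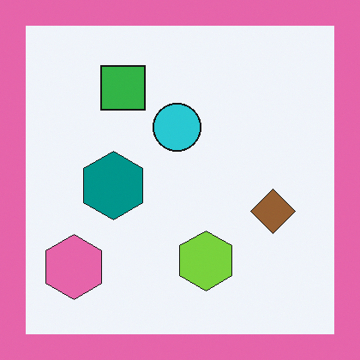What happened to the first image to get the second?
The transformation is: framed with a pink border.

A solid pink frame runs around the edge of the second image, with the content slightly shrunk inside it.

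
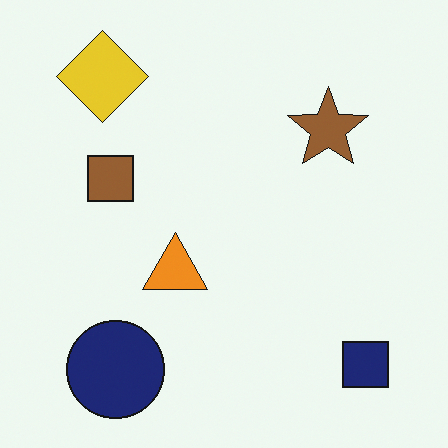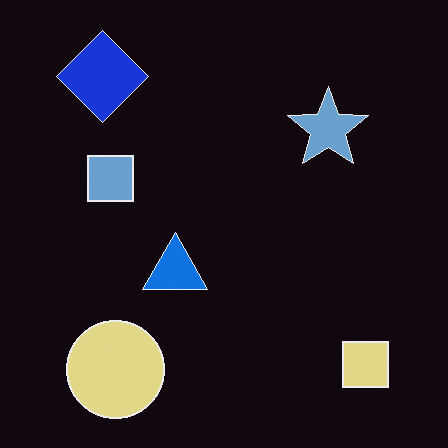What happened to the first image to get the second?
The image was color-inverted (negative).

The light background has become dark and every shape's color is its complement — a photographic negative.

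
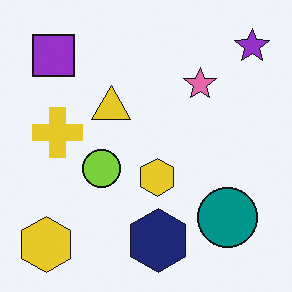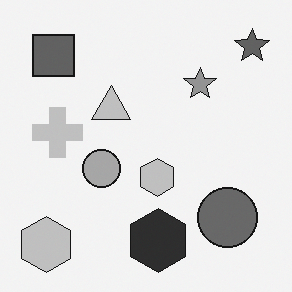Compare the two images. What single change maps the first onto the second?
The second image is the first converted to grayscale.

All color is removed — every shape is now a shade of grey.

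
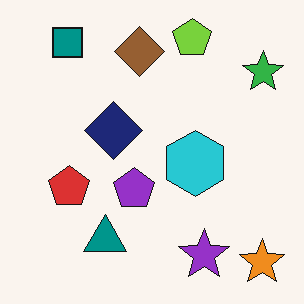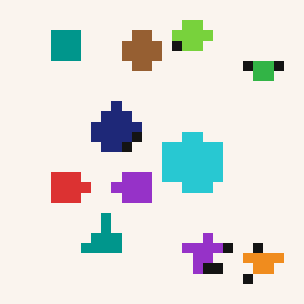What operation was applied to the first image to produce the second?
It was heavily pixelated into large blocks.

Shapes are reduced to large square blocks; fine edges and outlines are lost — a downscale-then-upscale (mosaic) effect.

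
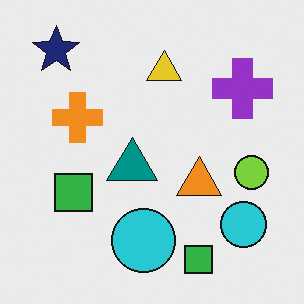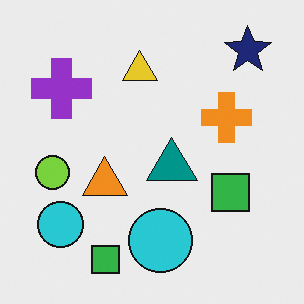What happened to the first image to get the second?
The transformation is: flipped horizontally (left ↔ right).

The lime circle is in the right of the first image and the left of the second — shapes on opposite sides of the vertical midline have swapped in a mirror flip.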